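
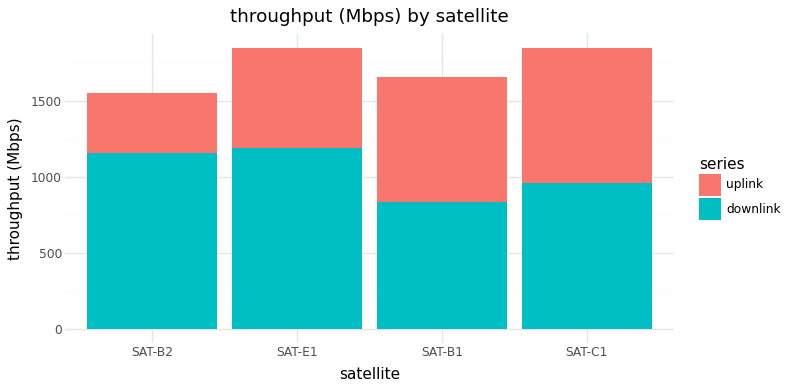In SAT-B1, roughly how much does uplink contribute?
≈ 800

uplink top ≈ 1600, bottom ≈ 800; segment ≈ 800.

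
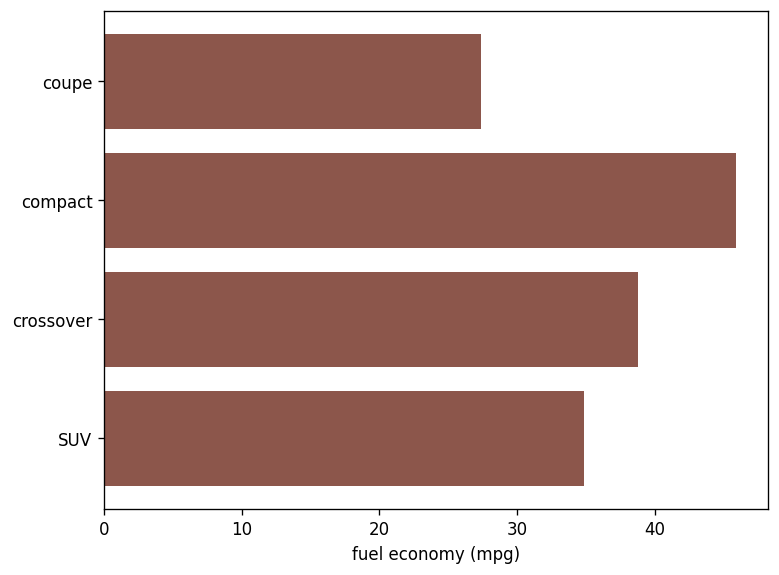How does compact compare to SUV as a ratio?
≈ 1.29×

compact ≈ 45, SUV ≈ 35; 45/35 ≈ 1.29.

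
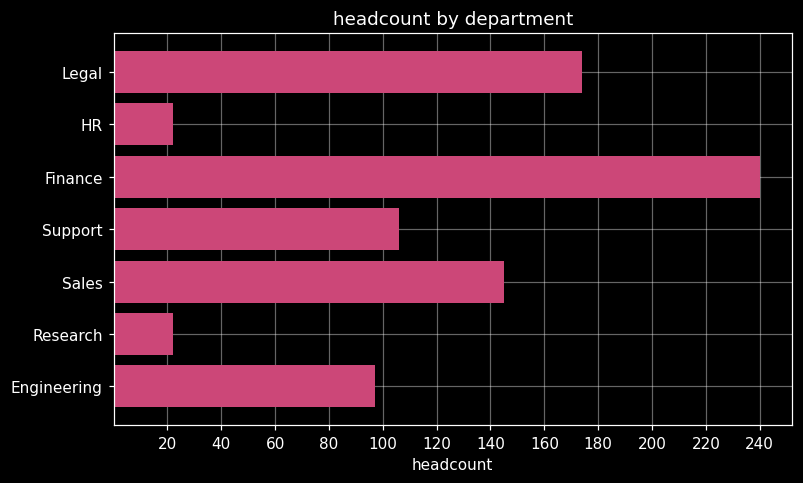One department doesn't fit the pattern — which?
Finance

Finance ≈ 240; the rest sit between ≈ 20 and ≈ 180.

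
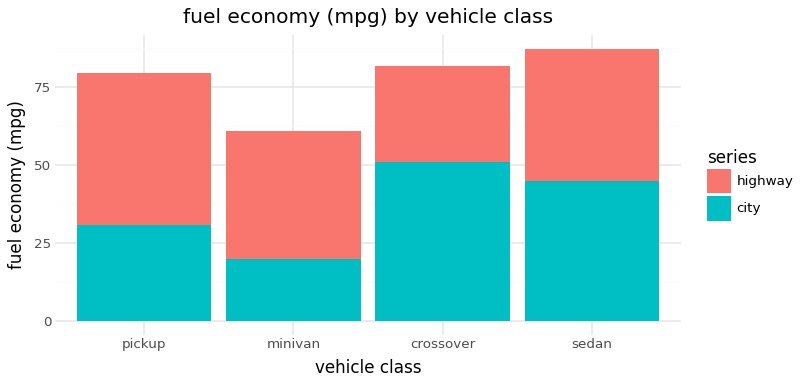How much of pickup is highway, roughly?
highway top ≈ 80, bottom ≈ 30; segment ≈ 50.

≈ 50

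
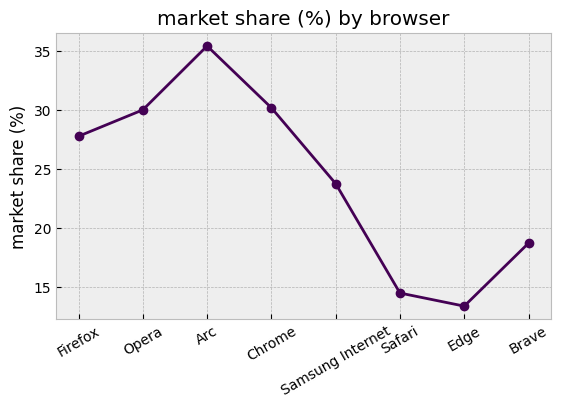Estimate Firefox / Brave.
≈ 1.56×

Firefox ≈ 28, Brave ≈ 18; 28/18 ≈ 1.56.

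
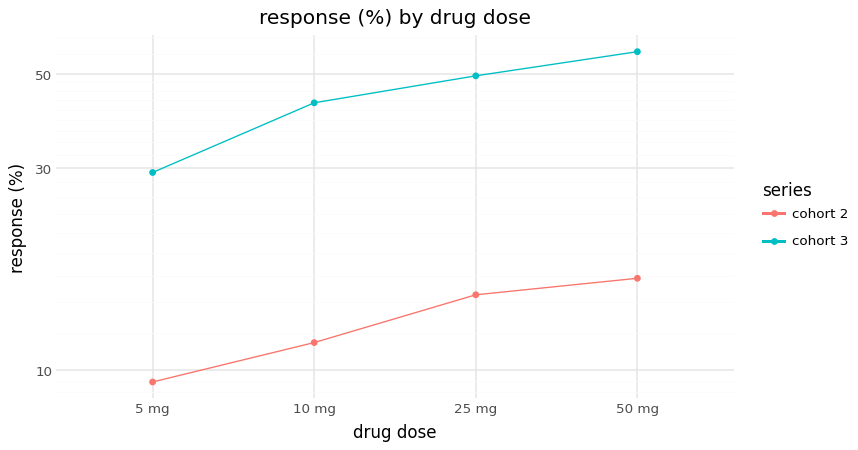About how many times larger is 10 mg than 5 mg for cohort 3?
10 mg ≈ 45, 5 mg ≈ 30; 45/30 ≈ 1.5.

≈ 1.5×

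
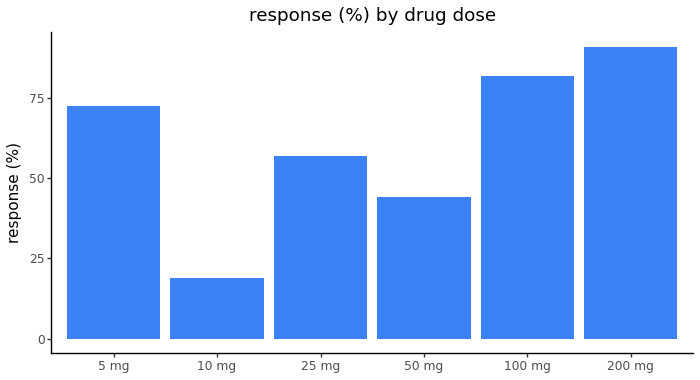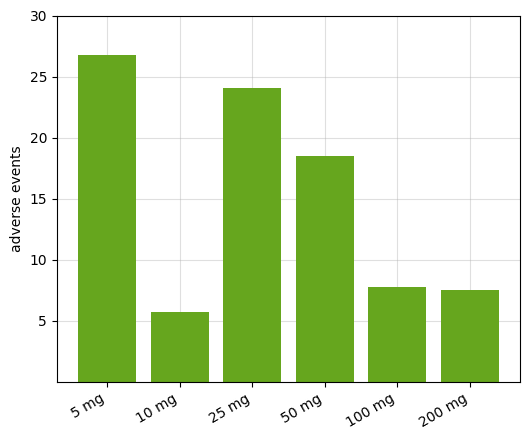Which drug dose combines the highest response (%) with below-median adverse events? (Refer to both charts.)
Chart 2 median adverse events ≈ 15; below-median drug doses: 10 mg, 100 mg, 200 mg. Among those, 200 mg has the highest response (%) (≈ 90).

200 mg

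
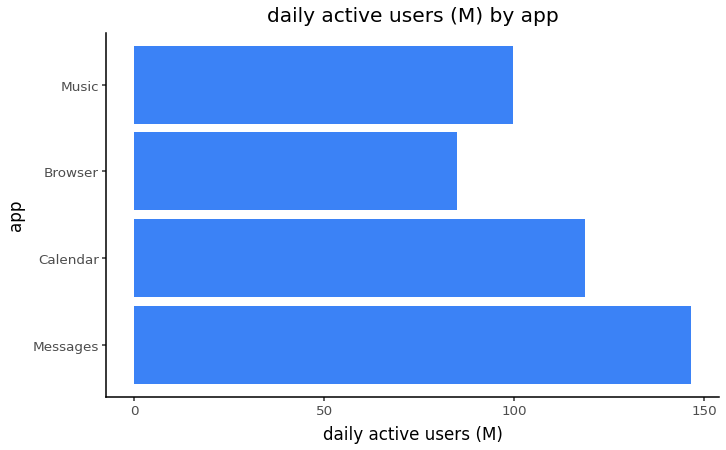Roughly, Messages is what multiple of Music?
Messages ≈ 140, Music ≈ 100; 140/100 ≈ 1.4.

≈ 1.4×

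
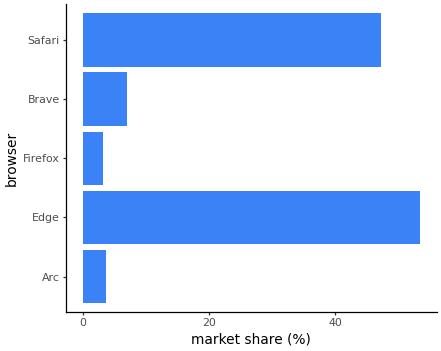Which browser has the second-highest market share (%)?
Safari

Top 3: Edge ≈ 55, Safari ≈ 45, Brave ≈ 5.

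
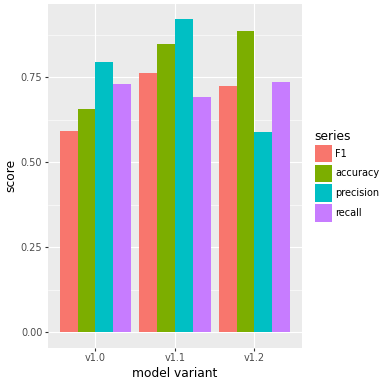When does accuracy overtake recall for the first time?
v1.0: accuracy ≈ 0.7 vs recall ≈ 0.7 (not yet); v1.1: accuracy ≈ 0.8 vs recall ≈ 0.7 (first crossover).

v1.1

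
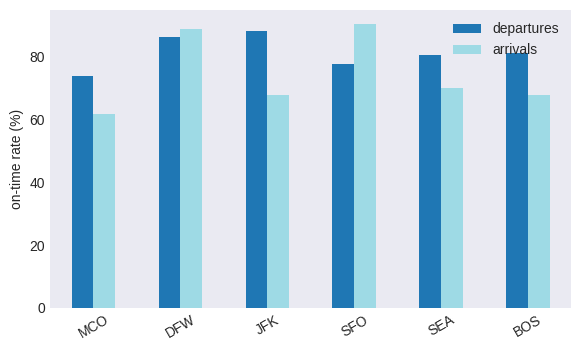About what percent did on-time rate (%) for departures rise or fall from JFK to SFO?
JFK ≈ 90, SFO ≈ 80; (80 − 90) / 90 ≈ -11.1%.

≈ -11.1%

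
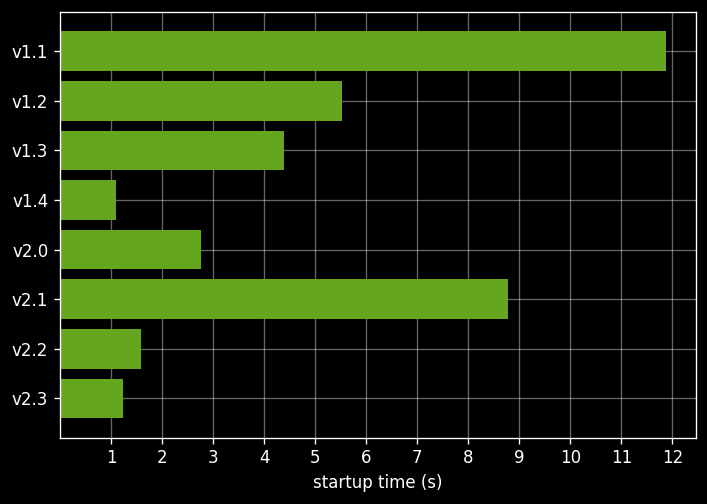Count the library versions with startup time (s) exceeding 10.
Above 10: v1.1.

1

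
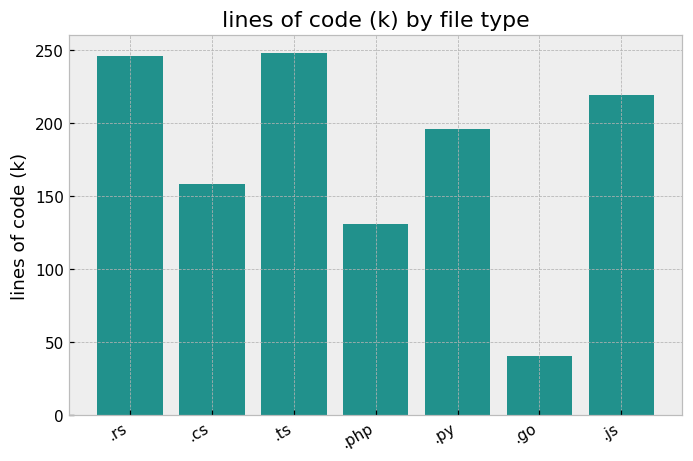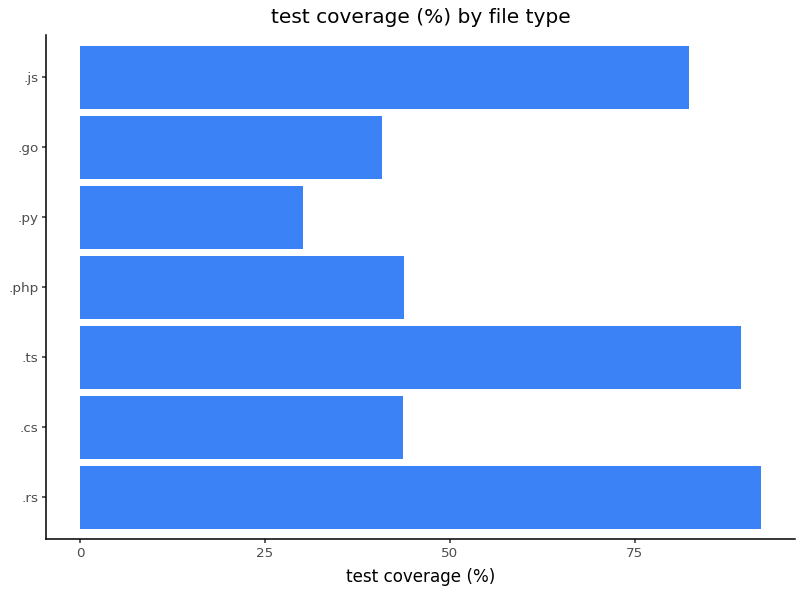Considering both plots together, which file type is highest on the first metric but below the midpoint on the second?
.py

Chart 2 median test coverage (%) ≈ 40; below-median file types: .cs, .py, .go. Among those, .py has the highest lines of code (k) (≈ 200).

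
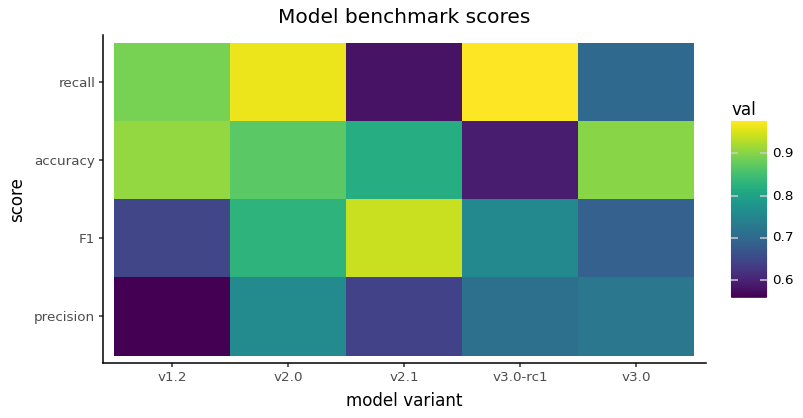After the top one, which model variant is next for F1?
v2.0

Top 3 for F1: v2.1 ≈ 0.95, v2.0 ≈ 0.85, v3.0-rc1 ≈ 0.75.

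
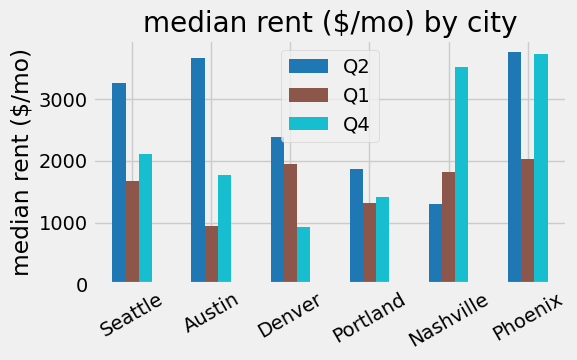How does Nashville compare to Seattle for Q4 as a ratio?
≈ 1.75×

Nashville ≈ 3500, Seattle ≈ 2000; 3500/2000 ≈ 1.75.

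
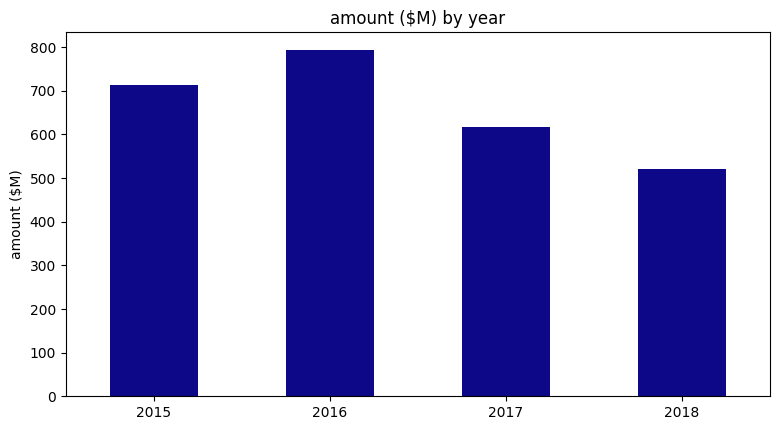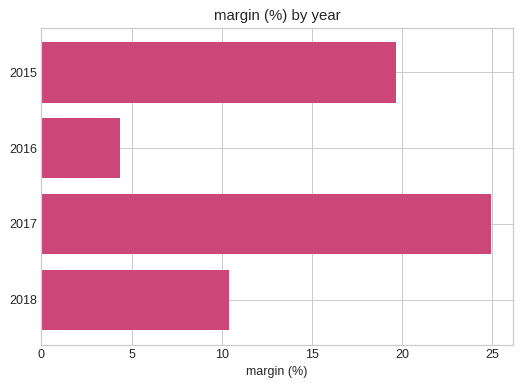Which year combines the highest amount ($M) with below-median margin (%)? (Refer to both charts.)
2016

Chart 2 median margin (%) ≈ 15; below-median years: 2016, 2018. Among those, 2016 has the highest amount ($M) (≈ 800).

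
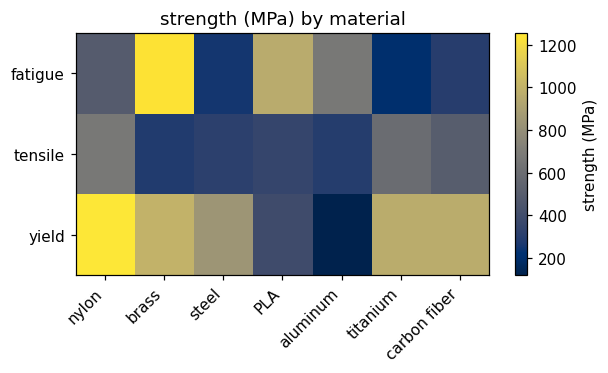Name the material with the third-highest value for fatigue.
aluminum

Top 4 for fatigue: brass ≈ 1200, PLA ≈ 1000, aluminum ≈ 700, nylon ≈ 500.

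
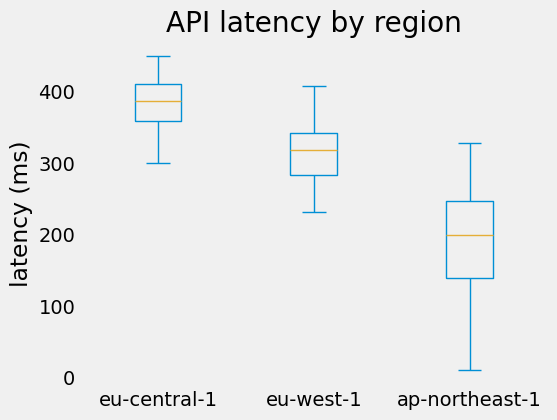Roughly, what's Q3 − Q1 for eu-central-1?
≈ 60

Q3 ≈ 420, Q1 ≈ 360; IQR ≈ 60.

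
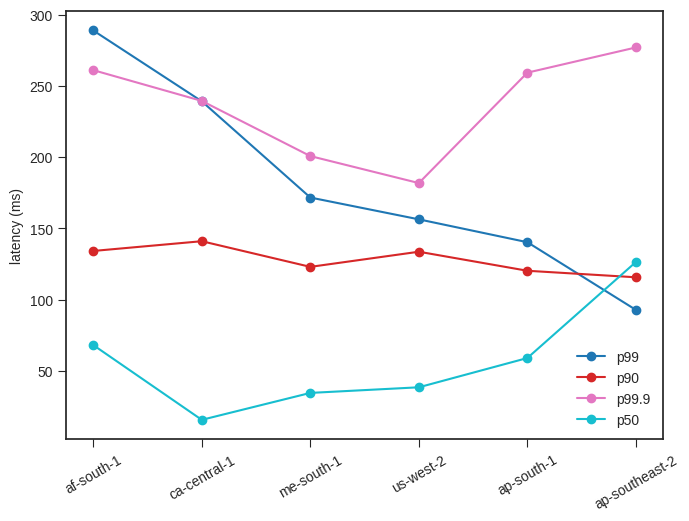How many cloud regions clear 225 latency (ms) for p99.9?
Above 225: af-south-1, ca-central-1, ap-south-1, ap-southeast-2.

4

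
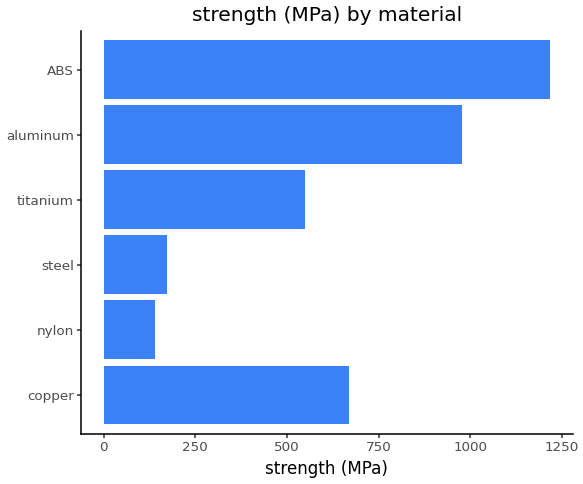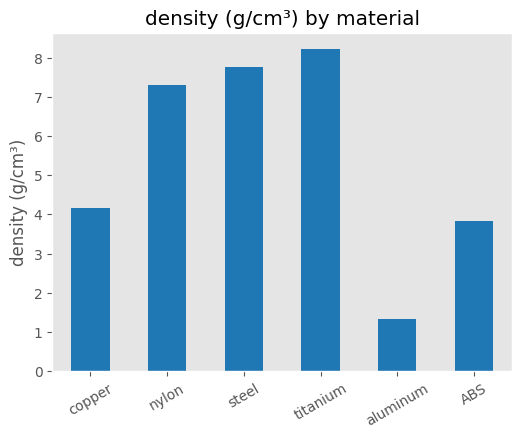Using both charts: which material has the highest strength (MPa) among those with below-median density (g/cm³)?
ABS

Chart 2 median density (g/cm³) ≈ 6; below-median materials: copper, aluminum, ABS. Among those, ABS has the highest strength (MPa) (≈ 1200).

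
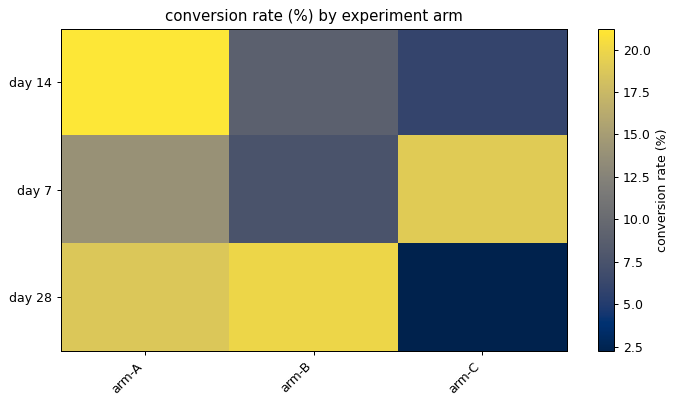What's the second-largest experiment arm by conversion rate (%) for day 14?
Top 3 for day 14: arm-A ≈ 22, arm-B ≈ 8, arm-C ≈ 6.

arm-B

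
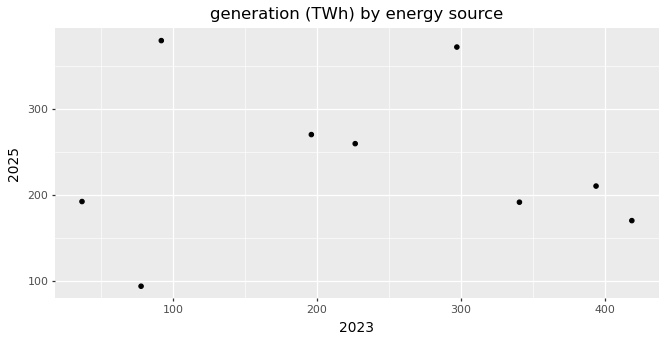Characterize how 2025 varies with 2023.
no clear correlation

Points are roughly uncorrelated; weak (|r| ≈ 0.0).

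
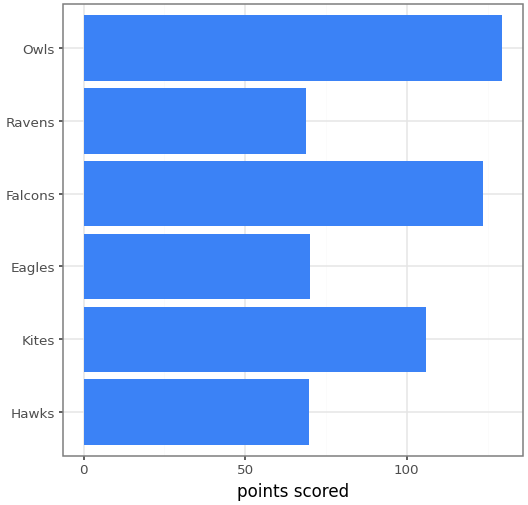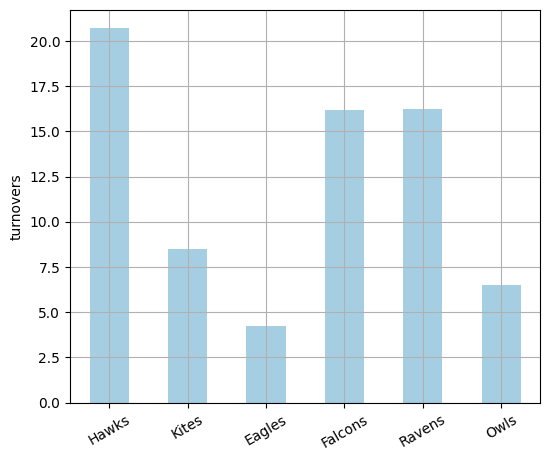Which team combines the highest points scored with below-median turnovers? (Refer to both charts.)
Chart 2 median turnovers ≈ 12; below-median teams: Kites, Eagles, Owls. Among those, Owls has the highest points scored (≈ 120).

Owls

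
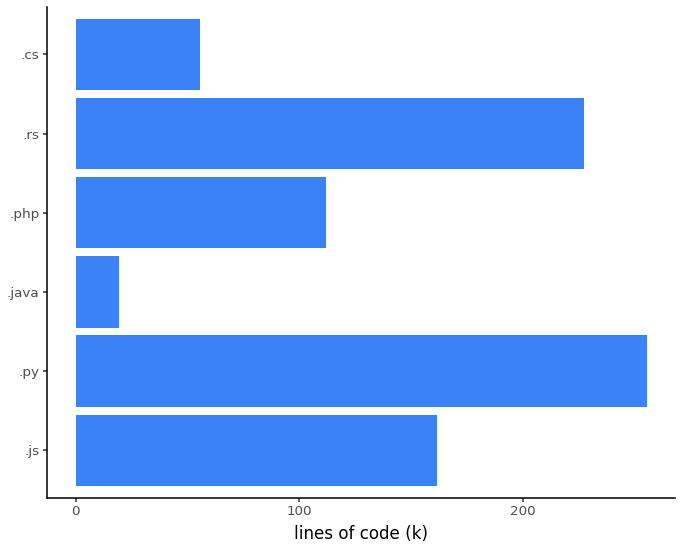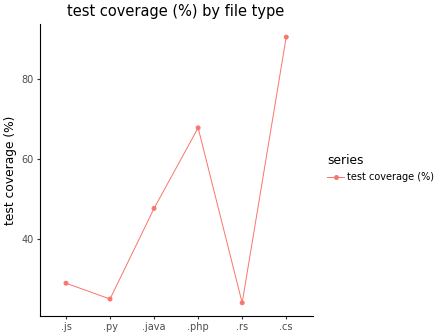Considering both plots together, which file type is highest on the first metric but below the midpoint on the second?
Chart 2 median test coverage (%) ≈ 40; below-median file types: .js, .py, .rs. Among those, .py has the highest lines of code (k) (≈ 250).

.py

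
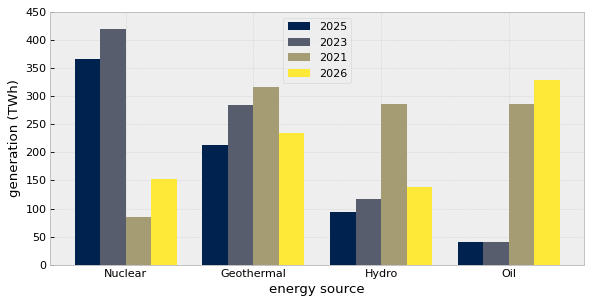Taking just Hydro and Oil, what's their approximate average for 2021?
≈ 300

(300 + 300) / 2 ≈ 300.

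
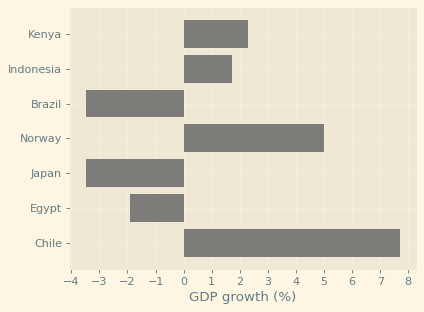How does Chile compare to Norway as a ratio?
Chile ≈ 8, Norway ≈ 5; 8/5 ≈ 1.6.

≈ 1.6×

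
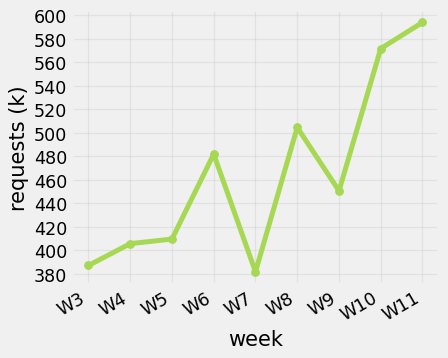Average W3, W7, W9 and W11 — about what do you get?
≈ 455

(380 + 380 + 460 + 600) / 4 ≈ 455.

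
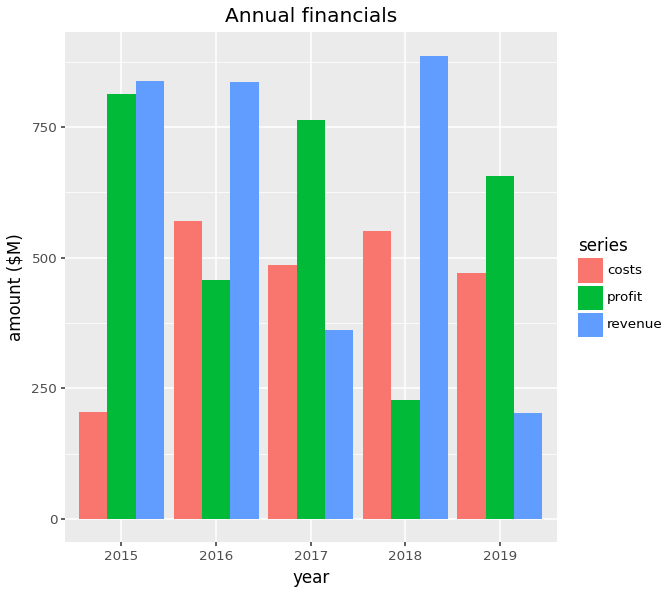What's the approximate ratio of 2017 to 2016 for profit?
≈ 1.6×

2017 ≈ 800, 2016 ≈ 500; 800/500 ≈ 1.6.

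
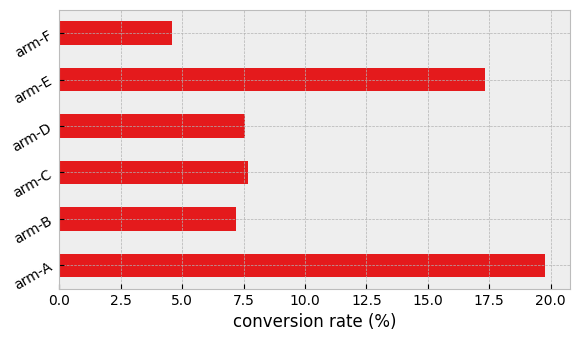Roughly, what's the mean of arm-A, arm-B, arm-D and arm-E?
(20 + 8 + 8 + 18) / 4 ≈ 14.

≈ 14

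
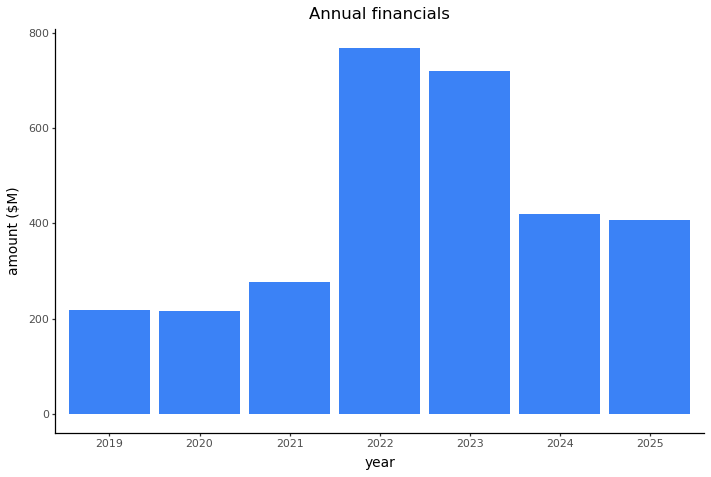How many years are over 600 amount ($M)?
Above 600: 2022, 2023.

2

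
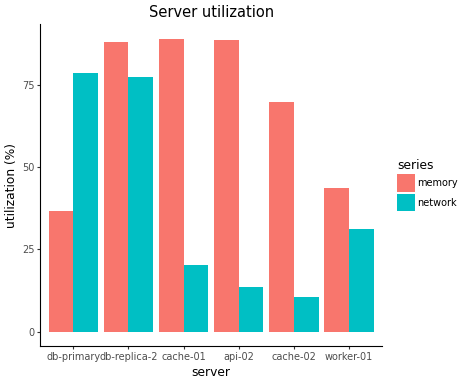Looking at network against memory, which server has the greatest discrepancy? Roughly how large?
api-02: network ≈ 10, memory ≈ 90 → gap ≈ 80. Next-largest (cache-01) is only ≈ 70.

api-02, ≈ 80 %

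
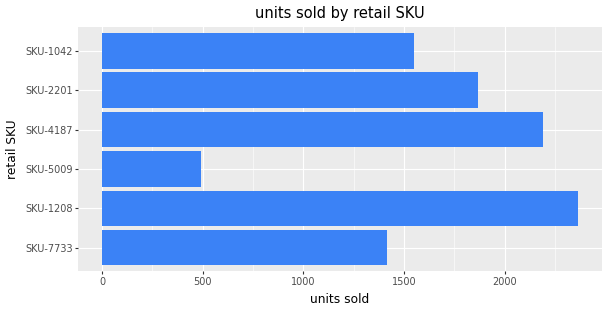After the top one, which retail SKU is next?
Top 3: SKU-1208 ≈ 2400, SKU-4187 ≈ 2200, SKU-2201 ≈ 1800.

SKU-4187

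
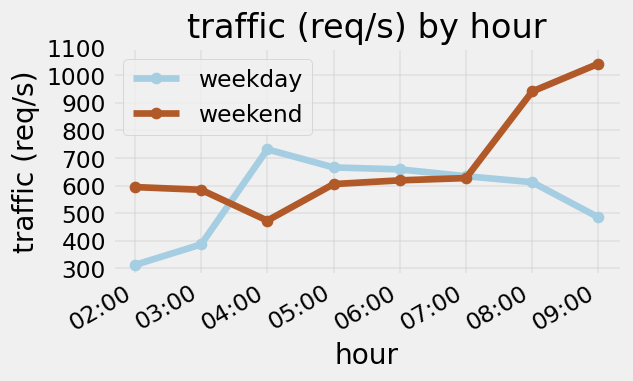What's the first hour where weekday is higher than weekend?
03:00: weekday ≈ 400 vs weekend ≈ 600 (not yet); 04:00: weekday ≈ 700 vs weekend ≈ 500 (first crossover).

04:00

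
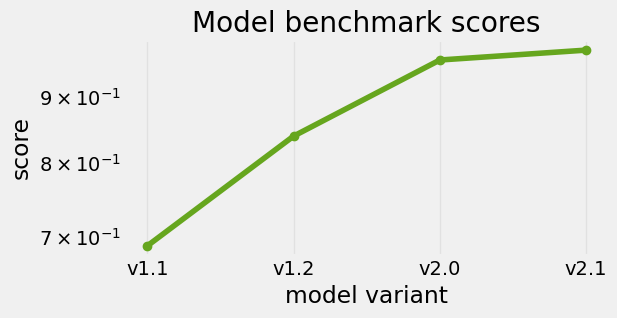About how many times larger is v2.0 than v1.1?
≈ 1.36×

v2.0 ≈ 0.95, v1.1 ≈ 0.70; 0.95/0.70 ≈ 1.36.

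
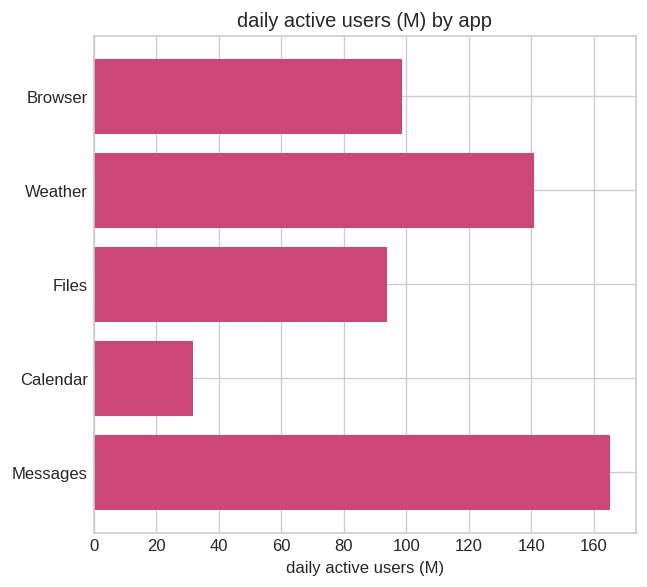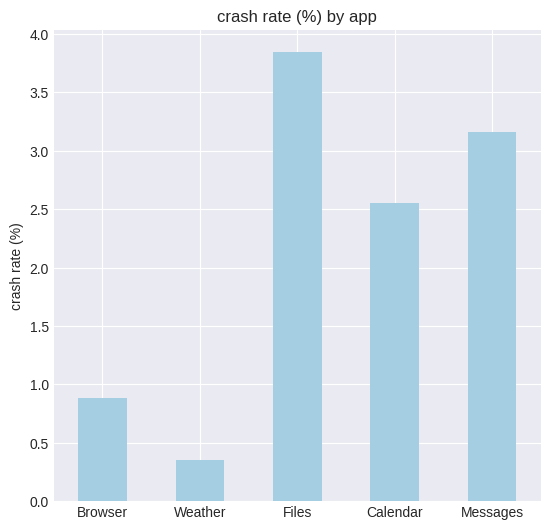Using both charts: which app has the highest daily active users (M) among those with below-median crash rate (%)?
Weather

Chart 2 median crash rate (%) ≈ 2.5; below-median apps: Browser, Weather. Among those, Weather has the highest daily active users (M) (≈ 140).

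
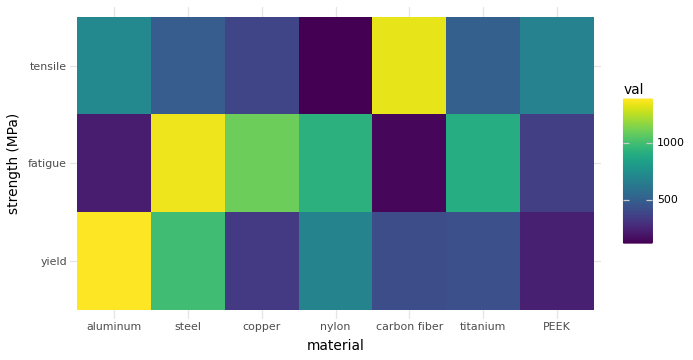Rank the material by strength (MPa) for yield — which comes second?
Top 3 for yield: aluminum ≈ 1400, steel ≈ 1000, nylon ≈ 600.

steel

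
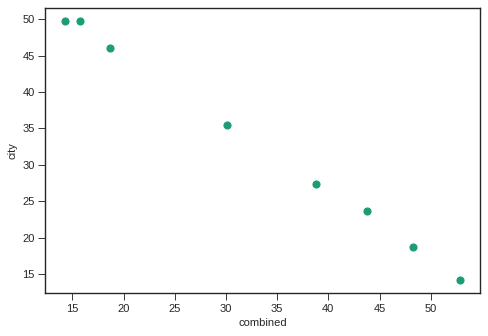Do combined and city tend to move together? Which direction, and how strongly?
negative, strong

Points are negatively correlated; strong (|r| ≈ 1.0).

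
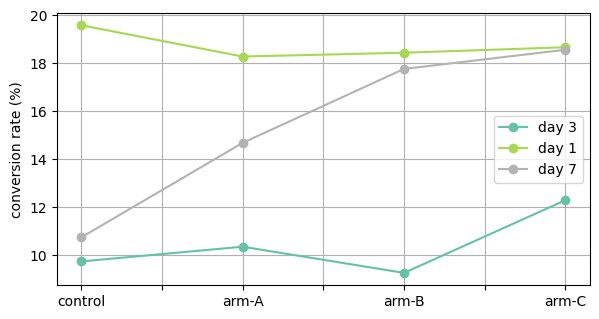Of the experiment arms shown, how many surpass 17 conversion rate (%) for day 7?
Above 17: arm-B, arm-C.

2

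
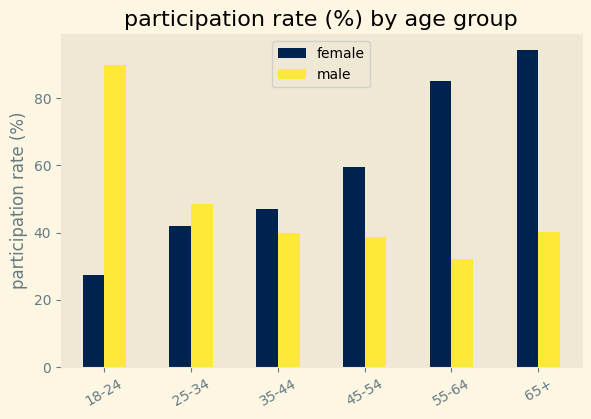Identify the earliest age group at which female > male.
35-44

25-34: female ≈ 40 vs male ≈ 50 (not yet); 35-44: female ≈ 50 vs male ≈ 40 (first crossover).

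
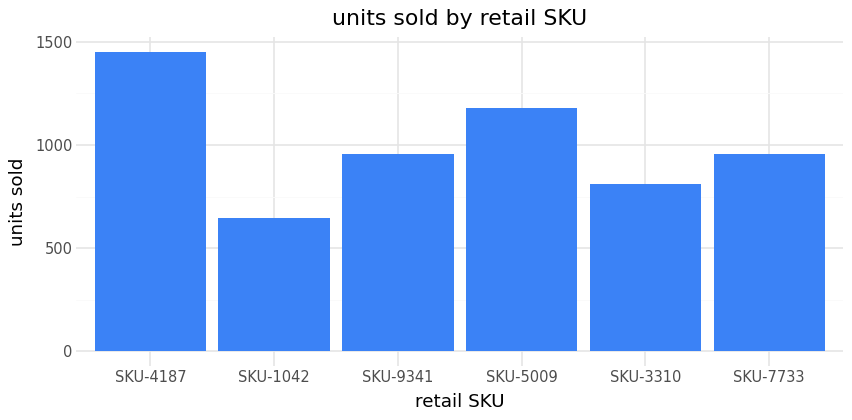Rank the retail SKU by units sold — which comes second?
SKU-5009

Top 3: SKU-4187 ≈ 1400, SKU-5009 ≈ 1200, SKU-9341 ≈ 1000.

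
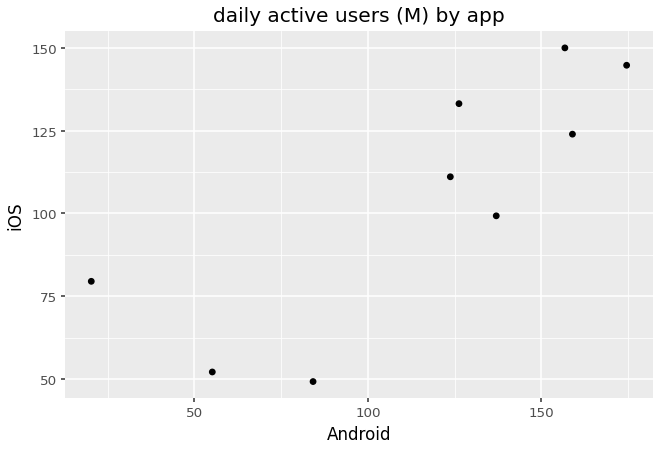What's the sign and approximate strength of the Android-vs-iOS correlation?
Points are positively correlated; strong (|r| ≈ 0.8).

positive, strong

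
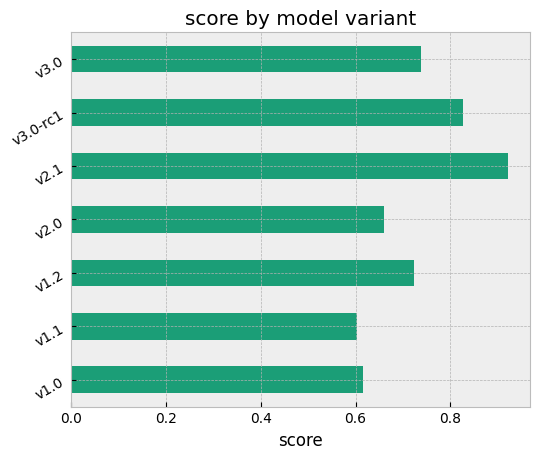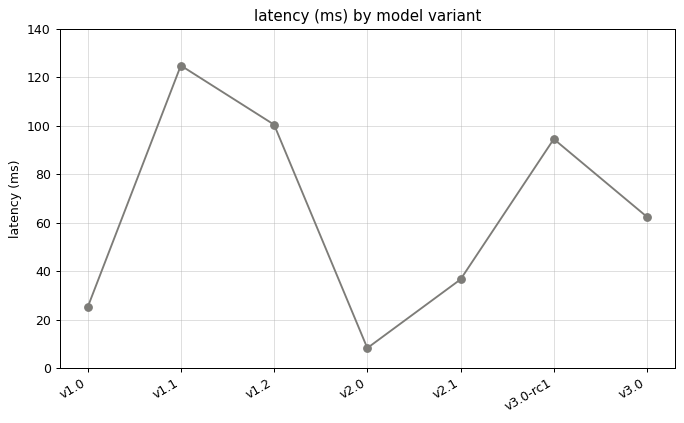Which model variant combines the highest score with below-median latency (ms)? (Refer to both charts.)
Chart 2 median latency (ms) ≈ 60; below-median model variants: v1.0, v2.0, v2.1. Among those, v2.1 has the highest score (≈ 0.9).

v2.1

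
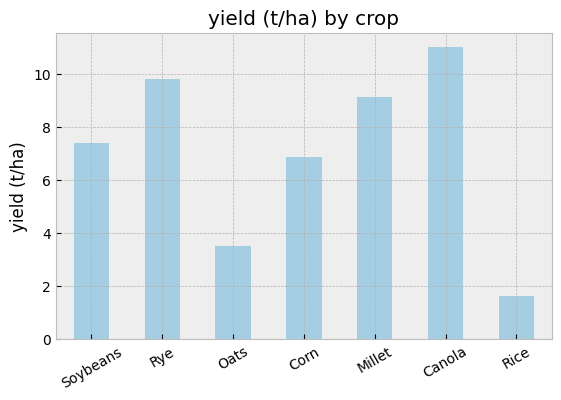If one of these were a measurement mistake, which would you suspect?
Rice ≈ 2; the rest sit between ≈ 4 and ≈ 11.

Rice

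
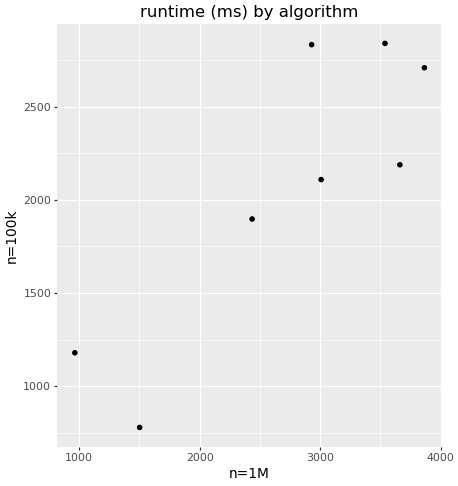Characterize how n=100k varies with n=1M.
positive, strong

Points are positively correlated; strong (|r| ≈ 0.9).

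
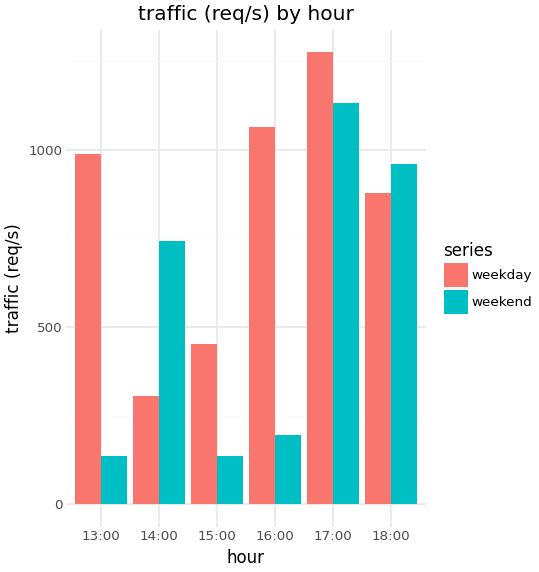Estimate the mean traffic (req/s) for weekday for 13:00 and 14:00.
≈ 700

(1000 + 400) / 2 ≈ 700.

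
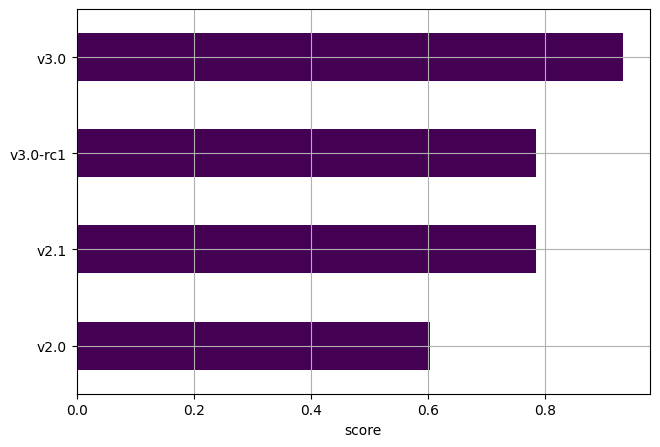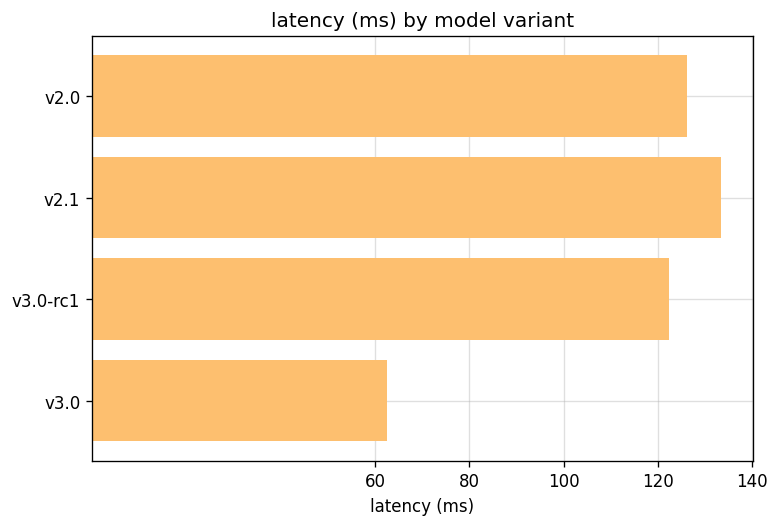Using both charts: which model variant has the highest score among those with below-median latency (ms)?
v3.0

Chart 2 median latency (ms) ≈ 120; below-median model variants: v3.0-rc1, v3.0. Among those, v3.0 has the highest score (≈ 0.9).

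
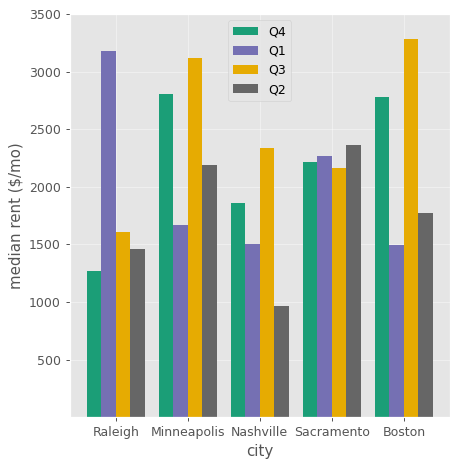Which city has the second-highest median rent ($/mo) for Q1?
Top 3 for Q1: Raleigh ≈ 3000, Sacramento ≈ 2500, Minneapolis ≈ 1500.

Sacramento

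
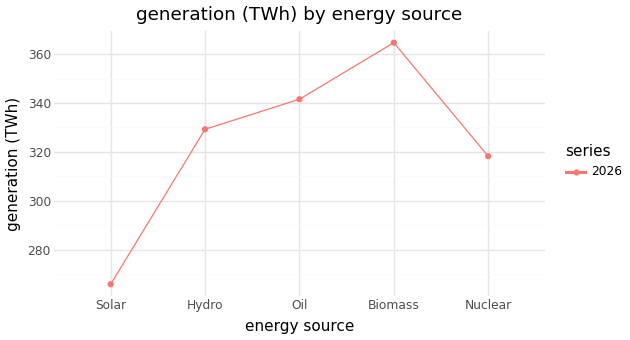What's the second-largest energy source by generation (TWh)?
Oil

Top 3: Biomass ≈ 360, Oil ≈ 340, Hydro ≈ 330.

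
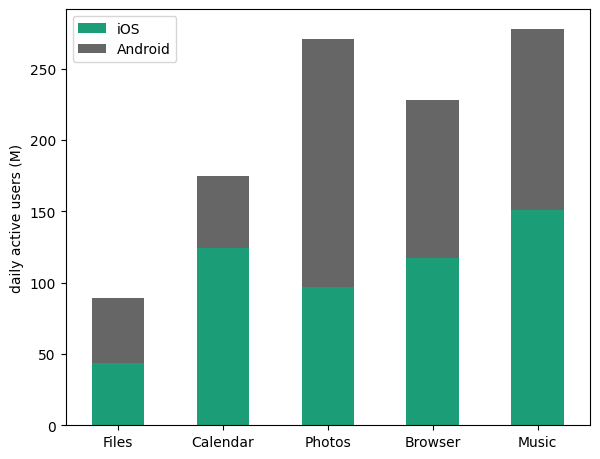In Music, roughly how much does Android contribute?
≈ 125

Android top ≈ 275, bottom ≈ 150; segment ≈ 125.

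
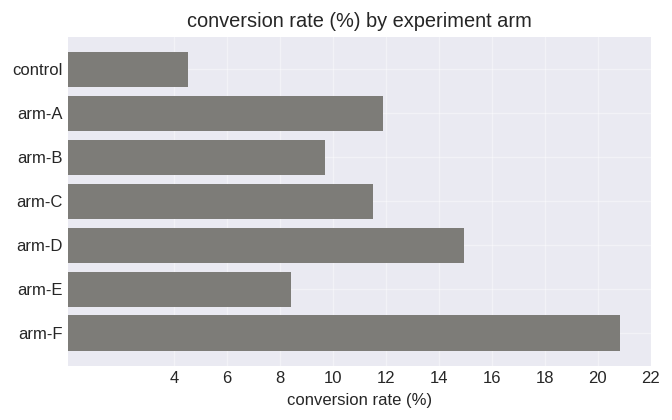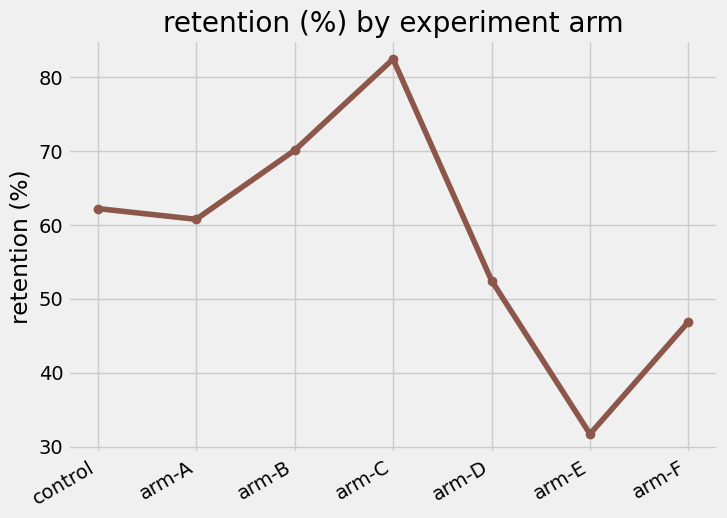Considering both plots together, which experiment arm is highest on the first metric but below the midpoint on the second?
Chart 2 median retention (%) ≈ 60; below-median experiment arms: arm-D, arm-E, arm-F. Among those, arm-F has the highest conversion rate (%) (≈ 20).

arm-F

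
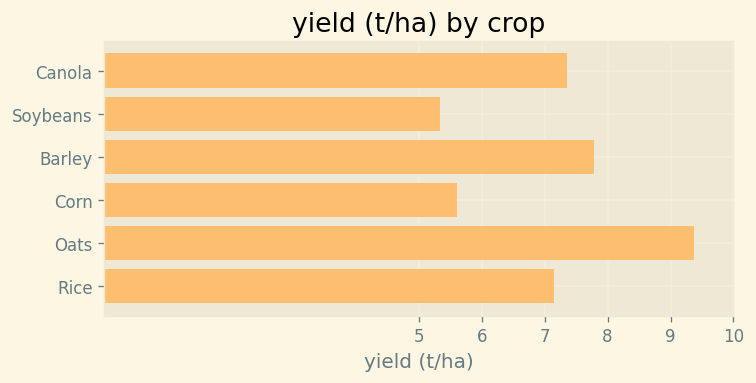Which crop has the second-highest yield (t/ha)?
Barley

Top 3: Oats ≈ 9, Barley ≈ 8, Canola ≈ 7.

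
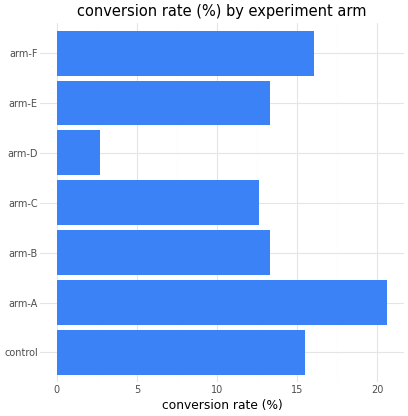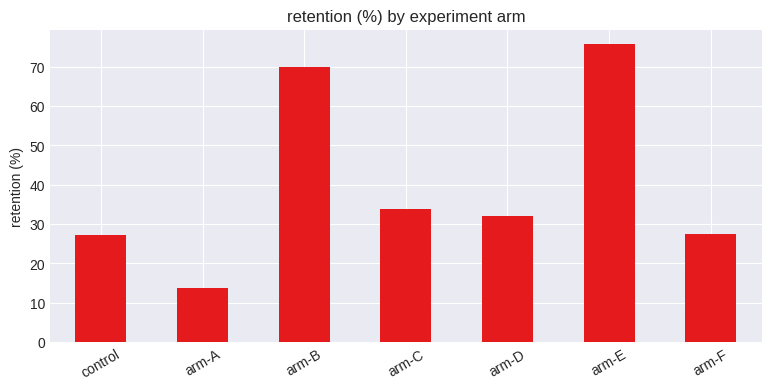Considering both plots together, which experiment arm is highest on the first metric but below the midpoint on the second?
arm-A

Chart 2 median retention (%) ≈ 30; below-median experiment arms: control, arm-A, arm-F. Among those, arm-A has the highest conversion rate (%) (≈ 20).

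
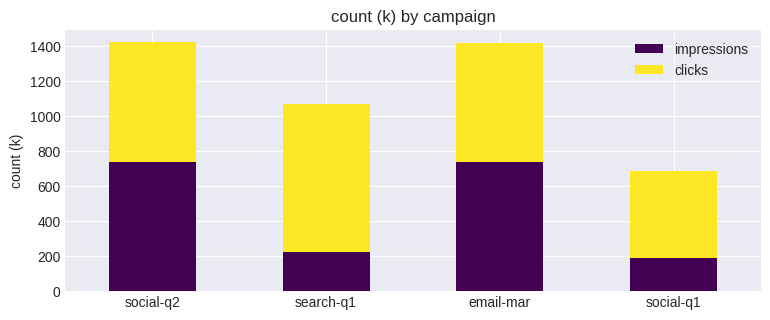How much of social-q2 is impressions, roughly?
≈ 800

impressions top ≈ 800, bottom ≈ 0; segment ≈ 800.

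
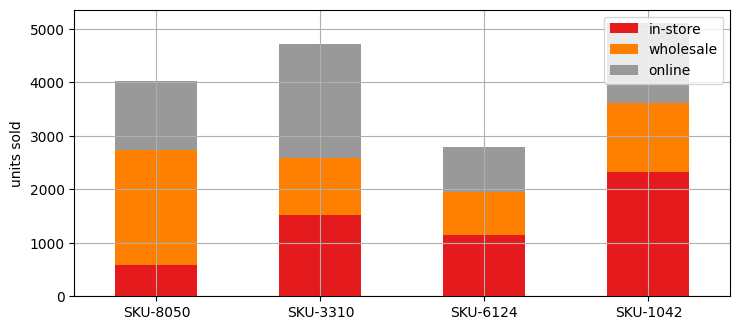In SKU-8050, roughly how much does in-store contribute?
≈ 500

in-store top ≈ 500, bottom ≈ 0; segment ≈ 500.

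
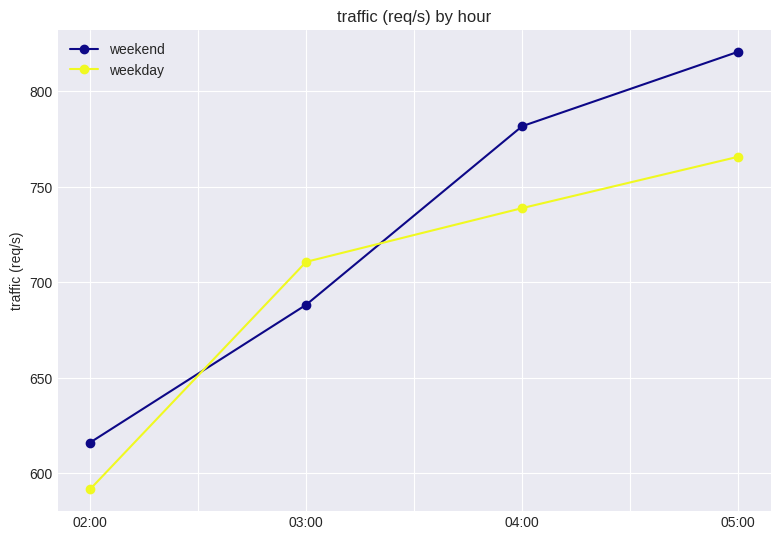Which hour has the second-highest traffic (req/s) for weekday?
Top 3 for weekday: 05:00 ≈ 760, 04:00 ≈ 740, 03:00 ≈ 720.

04:00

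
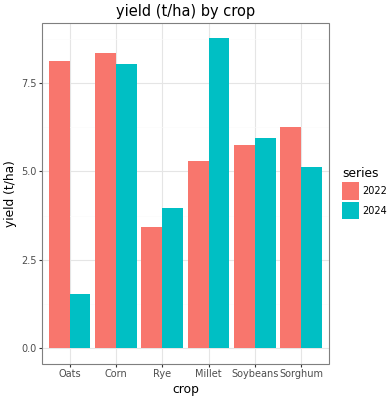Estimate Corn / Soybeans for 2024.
Corn ≈ 8, Soybeans ≈ 6; 8/6 ≈ 1.33.

≈ 1.33×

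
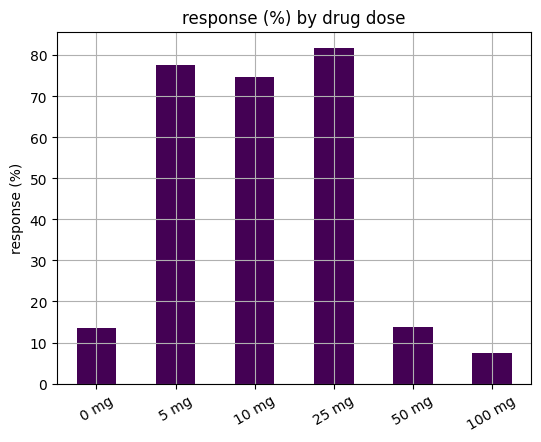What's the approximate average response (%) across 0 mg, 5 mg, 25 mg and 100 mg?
≈ 45

(10 + 80 + 80 + 10) / 4 ≈ 45.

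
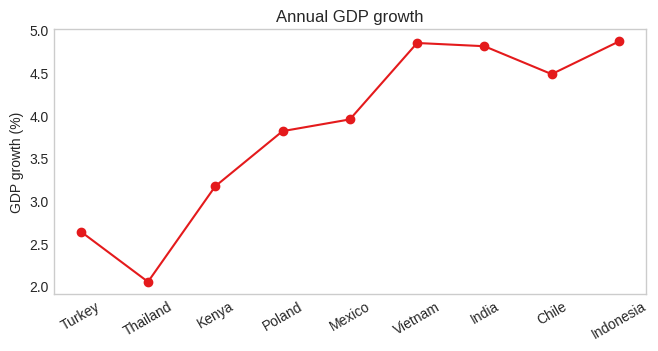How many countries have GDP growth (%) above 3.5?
6

Above 3.5: Poland, Mexico, Vietnam, India, Chile, Indonesia.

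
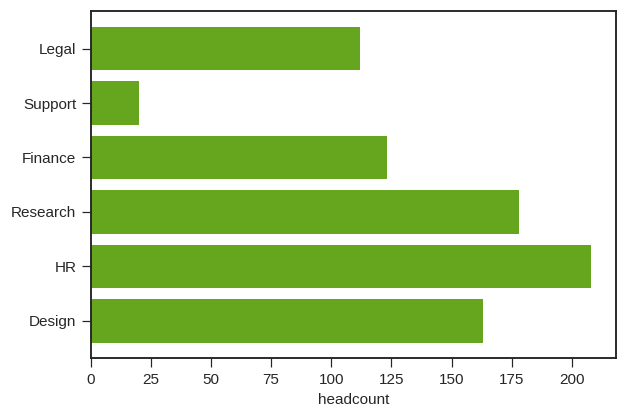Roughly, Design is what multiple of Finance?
≈ 1.33×

Design ≈ 160, Finance ≈ 120; 160/120 ≈ 1.33.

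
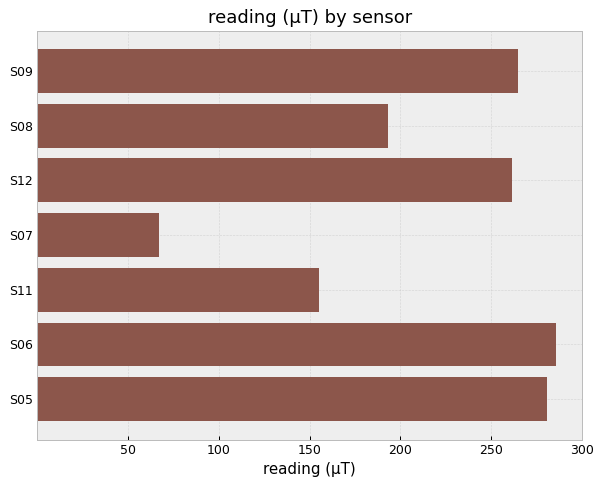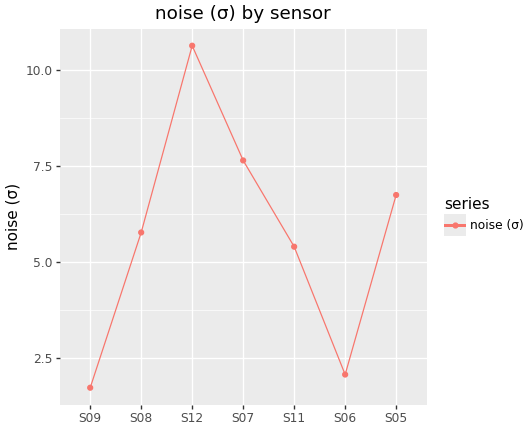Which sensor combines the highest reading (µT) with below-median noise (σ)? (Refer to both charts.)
Chart 2 median noise (σ) ≈ 6; below-median sensors: S09, S11, S06. Among those, S06 has the highest reading (µT) (≈ 300).

S06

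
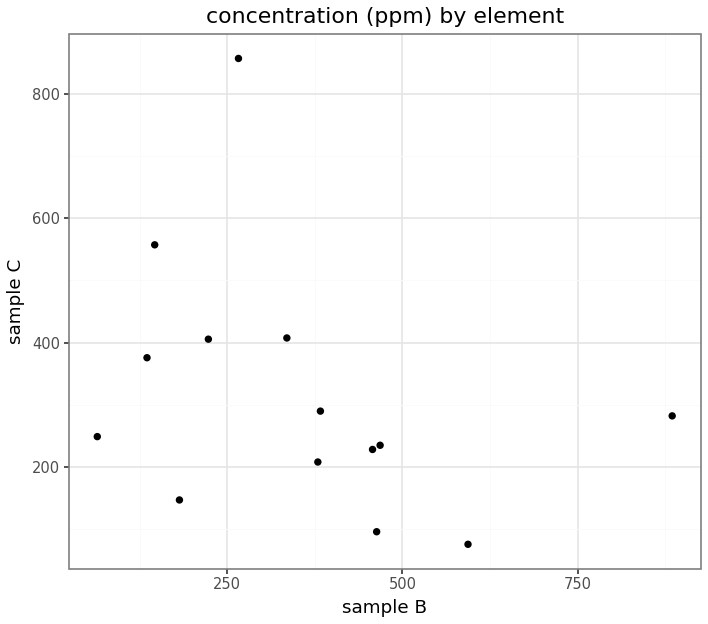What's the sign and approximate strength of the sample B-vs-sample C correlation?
Points are negatively correlated; weak (|r| ≈ 0.3).

negative, weak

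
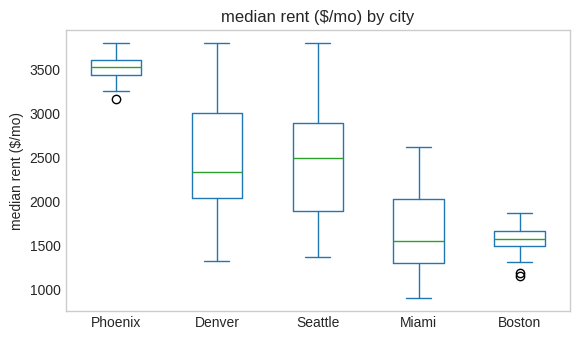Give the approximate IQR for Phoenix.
≈ 200

Q3 ≈ 3600, Q1 ≈ 3400; IQR ≈ 200.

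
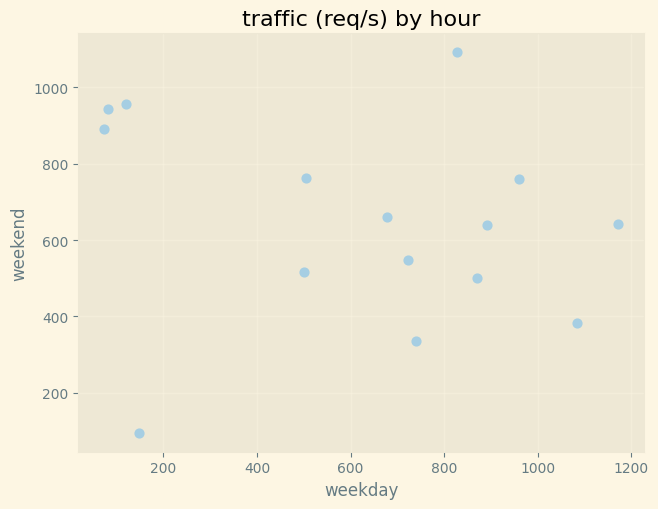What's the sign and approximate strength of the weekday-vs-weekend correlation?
Points are roughly uncorrelated; weak (|r| ≈ 0.2).

no clear correlation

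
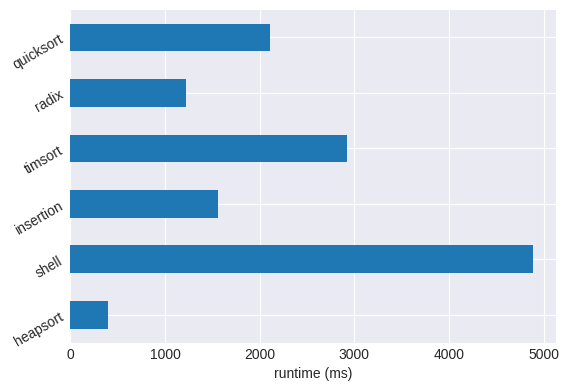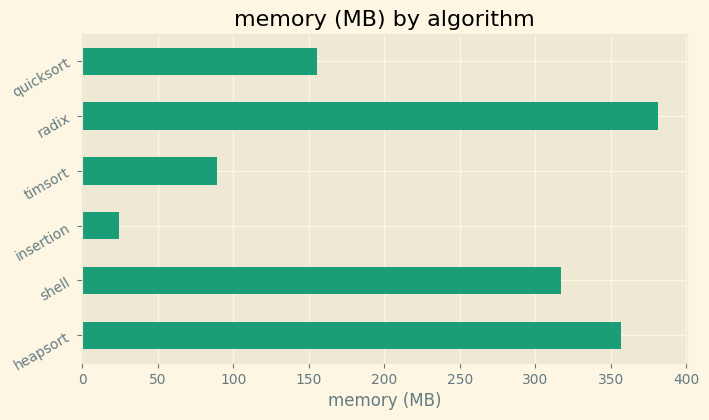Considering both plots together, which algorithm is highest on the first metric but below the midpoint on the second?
Chart 2 median memory (MB) ≈ 250; below-median algorithms: insertion, timsort, quicksort. Among those, timsort has the highest runtime (ms) (≈ 3000).

timsort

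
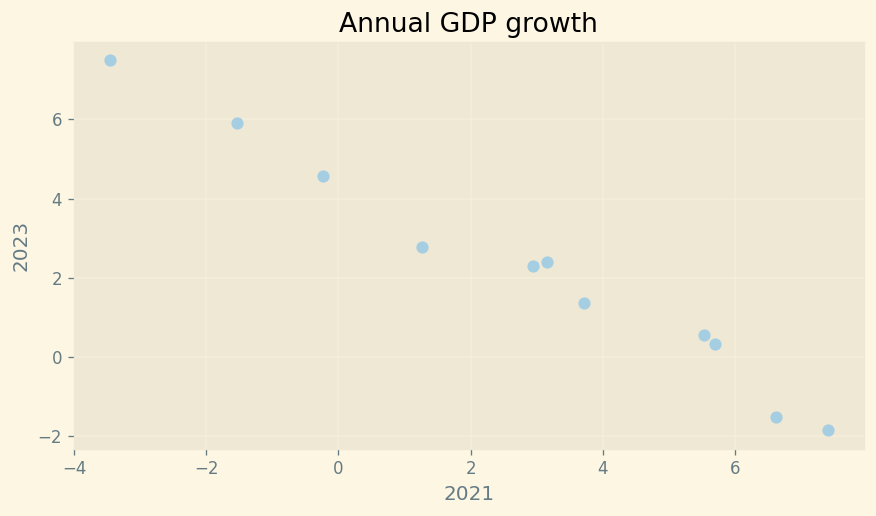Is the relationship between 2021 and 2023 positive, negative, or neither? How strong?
Points are negatively correlated; strong (|r| ≈ 1.0).

negative, strong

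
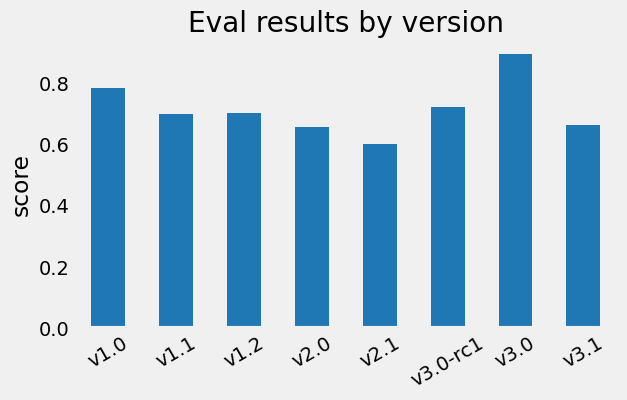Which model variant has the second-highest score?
Top 3: v3.0 ≈ 0.9, v1.0 ≈ 0.8, v3.0-rc1 ≈ 0.7.

v1.0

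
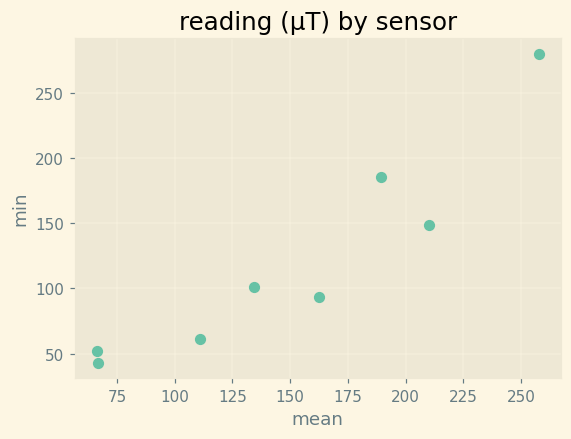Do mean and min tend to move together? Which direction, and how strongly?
Points are positively correlated; strong (|r| ≈ 0.9).

positive, strong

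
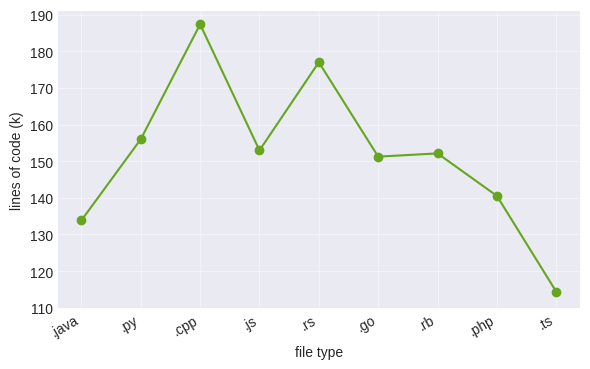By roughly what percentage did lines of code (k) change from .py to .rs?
.py ≈ 160, .rs ≈ 180; (180 − 160) / 160 ≈ +12.5%.

≈ +12.5%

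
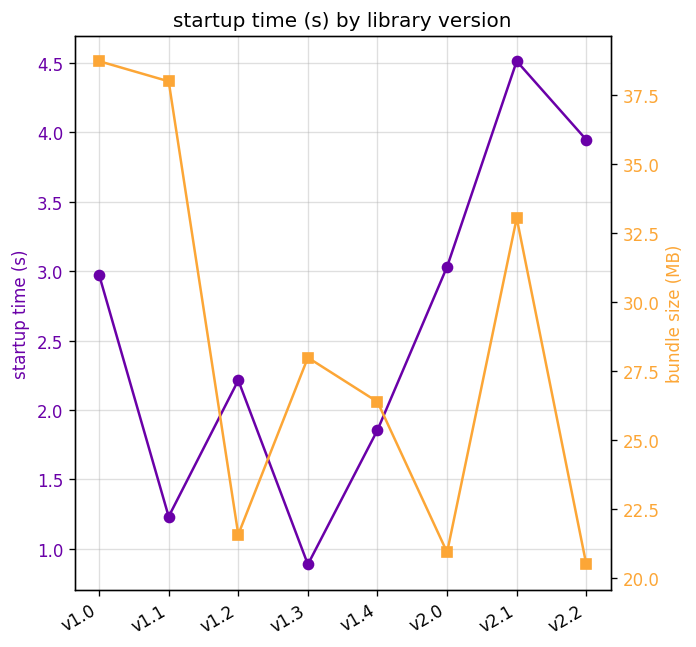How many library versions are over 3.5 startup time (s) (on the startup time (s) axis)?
Above 3.5: v2.1, v2.2.

2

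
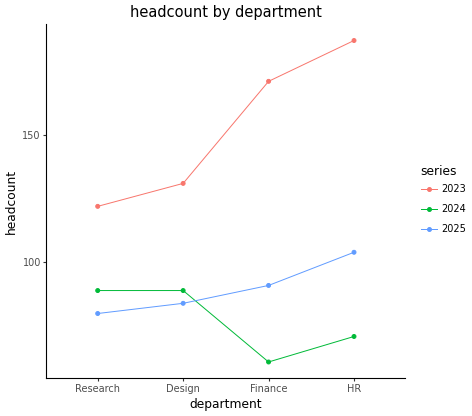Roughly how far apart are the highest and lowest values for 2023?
≈ 60

Max HR ≈ 180, min Research ≈ 120; range ≈ 60.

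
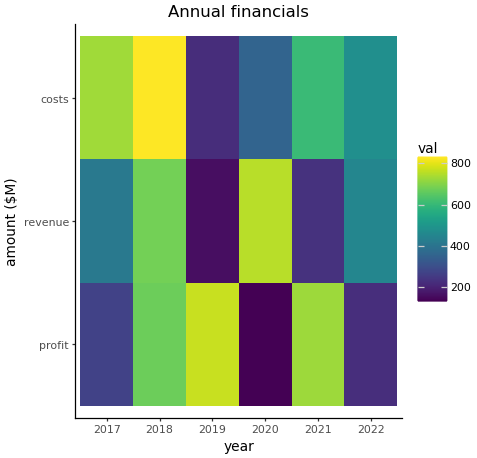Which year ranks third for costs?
Top 4 for costs: 2018 ≈ 800, 2017 ≈ 700, 2021 ≈ 600, 2022 ≈ 500.

2021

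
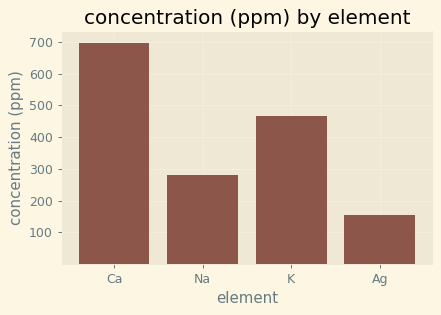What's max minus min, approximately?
Max Ca ≈ 700, min Ag ≈ 200; range ≈ 500.

≈ 500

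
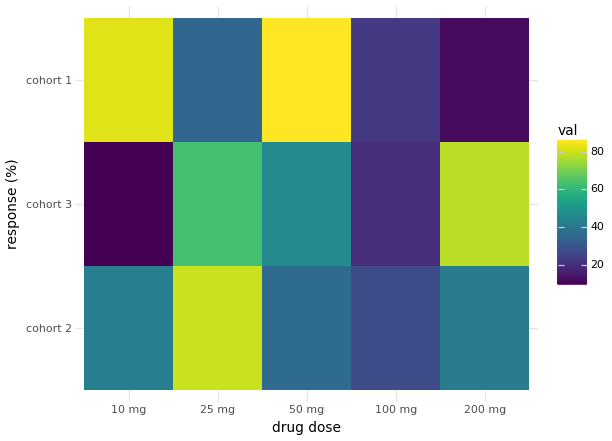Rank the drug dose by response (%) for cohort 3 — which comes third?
50 mg

Top 4 for cohort 3: 200 mg ≈ 80, 25 mg ≈ 60, 50 mg ≈ 50, 100 mg ≈ 20.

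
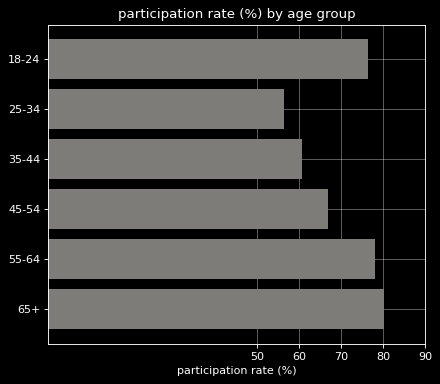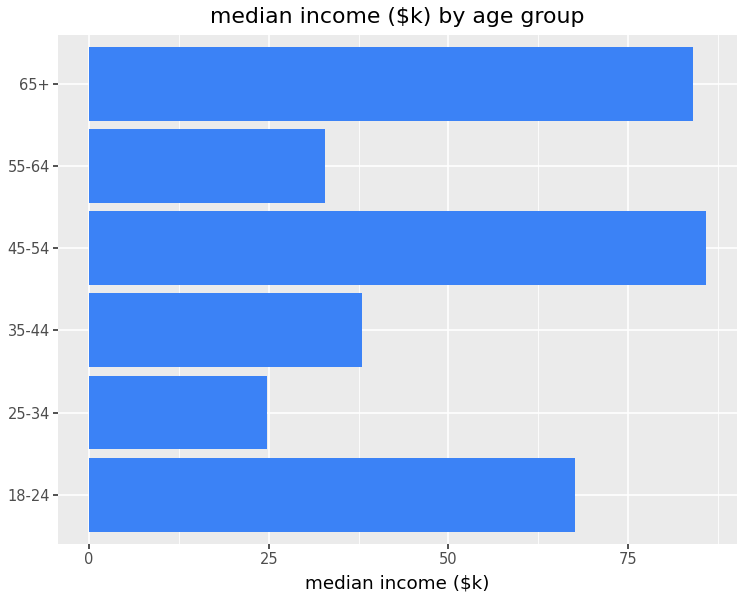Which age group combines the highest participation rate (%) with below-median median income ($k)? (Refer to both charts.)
55-64

Chart 2 median median income ($k) ≈ 50; below-median age groups: 25-34, 35-44, 55-64. Among those, 55-64 has the highest participation rate (%) (≈ 80).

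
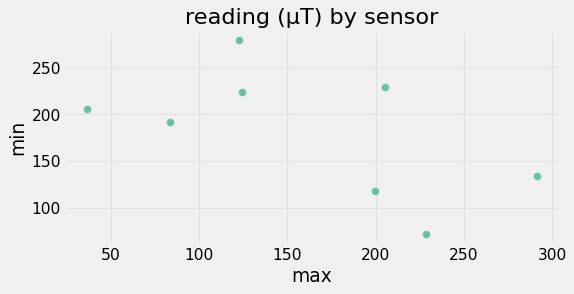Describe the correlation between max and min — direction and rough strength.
Points are negatively correlated; moderate (|r| ≈ 0.6).

negative, moderate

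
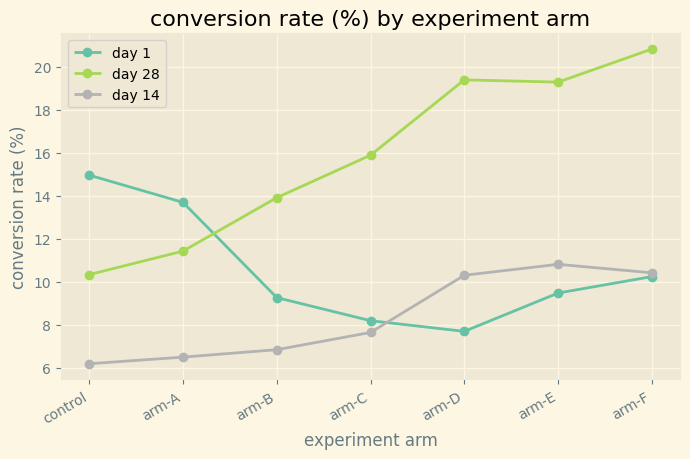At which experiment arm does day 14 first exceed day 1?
arm-C: day 14 ≈ 8 vs day 1 ≈ 8 (not yet); arm-D: day 14 ≈ 10 vs day 1 ≈ 8 (first crossover).

arm-D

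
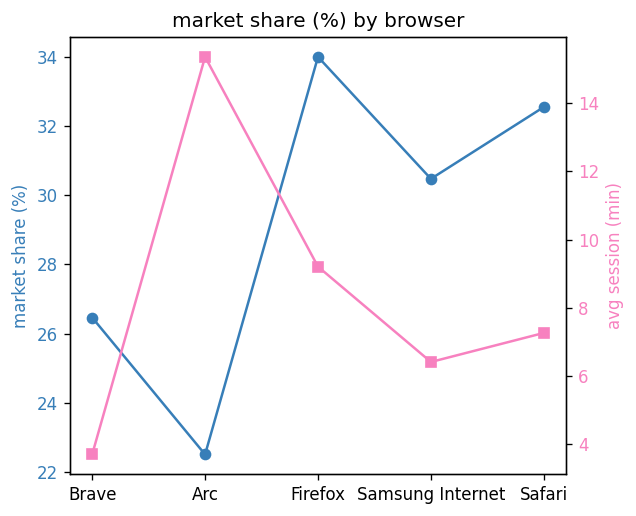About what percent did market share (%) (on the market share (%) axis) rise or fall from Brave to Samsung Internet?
Brave ≈ 26, Samsung Internet ≈ 30; (30 − 26) / 26 ≈ +15.4%.

≈ +15.4%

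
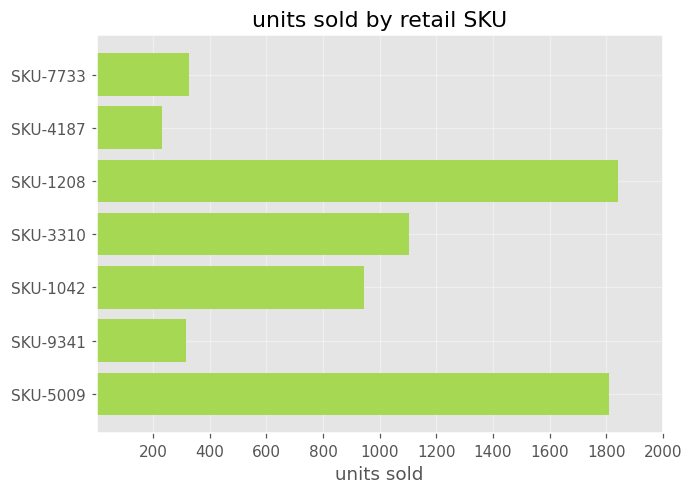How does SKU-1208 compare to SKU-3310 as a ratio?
SKU-1208 ≈ 1800, SKU-3310 ≈ 1200; 1800/1200 ≈ 1.5.

≈ 1.5×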